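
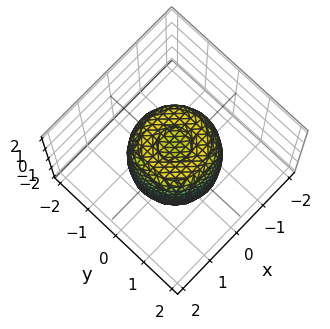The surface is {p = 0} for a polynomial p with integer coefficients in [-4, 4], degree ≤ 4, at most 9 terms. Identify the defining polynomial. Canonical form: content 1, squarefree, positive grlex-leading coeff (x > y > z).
2*x^4 + 4*x^2*y^2 + 2*y^4 - 2*x^2 - 2*y^2 + z^2 - 1

(a) Degree: a generic line meets the surface in up to 4 points, so deg p = 4.
(b) Symmetries: the z-axis is an axis of rotation, so x and y enter only as x² + y².
(c) From the visible intercepts: among the integer gridlines, it crosses the z-axis at z ∈ {-1, 1}; a circular section at z = 0 has radius between 1 and 2.
(d) Assembling these constraints gives the stated polynomial.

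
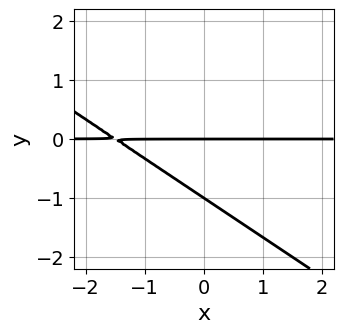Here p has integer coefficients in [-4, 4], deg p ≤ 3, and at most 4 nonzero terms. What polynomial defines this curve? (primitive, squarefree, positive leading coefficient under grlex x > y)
2*x*y + 3*y^2 + 3*y

First, the degree is 2 — a generic line meets the curve in up to 2 points.
Then, from the visible intercepts: every point of the x-axis in the box is on the curve; among the integer gridlines, it crosses the y-axis at y ∈ {-1, 0}.
Finally, putting this together gives p.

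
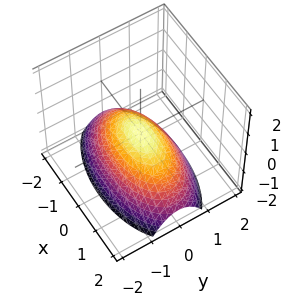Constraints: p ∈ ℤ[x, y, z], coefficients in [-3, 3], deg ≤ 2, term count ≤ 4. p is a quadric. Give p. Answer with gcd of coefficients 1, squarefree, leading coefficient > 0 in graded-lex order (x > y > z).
x^2 + 3*y^2 + 3*z

First, the degree is 2 — a paraboloid; a quadric.
Then, symmetries: mirror symmetry x ↦ −x ⇒ only even powers of x; the y ↦ −y reflection is a symmetry, so y appears only in even powers.
Next, reading off the gridlines: one x-axis crossing is at x = 0; it meets the z-axis at z = 0 (among the integer gridlines); it meets the y-axis at y = 0 (among the integer gridlines).
Finally, assembling these constraints gives the stated polynomial.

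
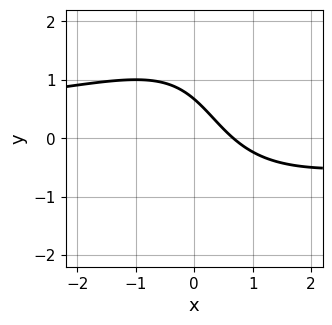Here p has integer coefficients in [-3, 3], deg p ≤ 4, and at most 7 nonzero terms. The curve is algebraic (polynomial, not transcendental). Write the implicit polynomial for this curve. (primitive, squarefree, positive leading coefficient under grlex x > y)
(a) Degree: no degree-2 curve has this shape, so deg p = 3.
(b) Putting this together gives p.

x^2*y - x*y^2 + 3*x + 3*y - 2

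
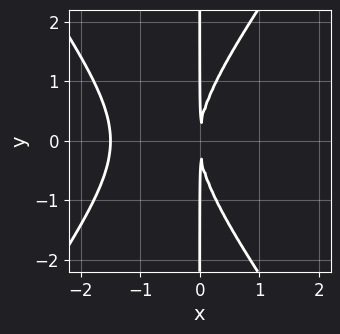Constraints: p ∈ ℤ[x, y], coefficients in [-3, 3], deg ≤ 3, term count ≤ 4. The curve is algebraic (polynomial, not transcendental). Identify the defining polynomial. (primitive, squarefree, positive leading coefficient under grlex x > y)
2*x^3 - x*y^2 + 3*x^2

1. The degree is 3 — no degree-2 curve has this shape.
2. Symmetries: it's symmetric under y → −y, forcing even powers of y.
3. From the visible intercepts: every point of the y-axis in the box is on the curve.
4. Assembling these constraints gives the stated polynomial.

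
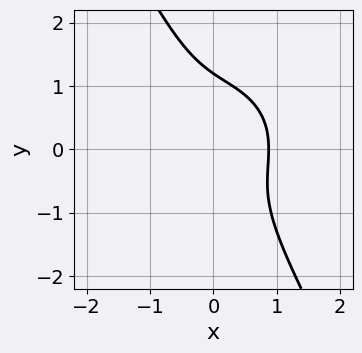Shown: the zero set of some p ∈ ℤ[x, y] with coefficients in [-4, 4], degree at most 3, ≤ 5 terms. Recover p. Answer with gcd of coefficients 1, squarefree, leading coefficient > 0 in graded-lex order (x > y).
First, degree: no degree-2 curve has this shape, so deg p = 3.
Finally, solving for integer coefficients yields p as stated.

3*x^3 + 3*x*y^2 + 2*y^3 - y^2 - 2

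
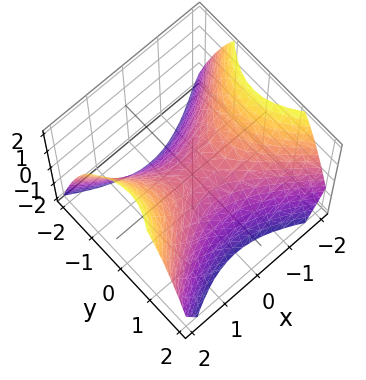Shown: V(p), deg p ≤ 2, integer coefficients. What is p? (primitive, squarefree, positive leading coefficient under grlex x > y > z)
2*x^2 - 3*y^2 - 3*z

First, the degree is 2 — a hyperbolic paraboloid; a quadric.
Then, symmetries: mirror symmetry y ↦ −y ⇒ only even powers of y; the x ↦ −x reflection is a symmetry, so x appears only in even powers.
Next, against the integer gridlines: one x-axis crossing is at x = 0; it meets the y-axis at y = 0 (among the integer gridlines).
Finally, putting this together gives p.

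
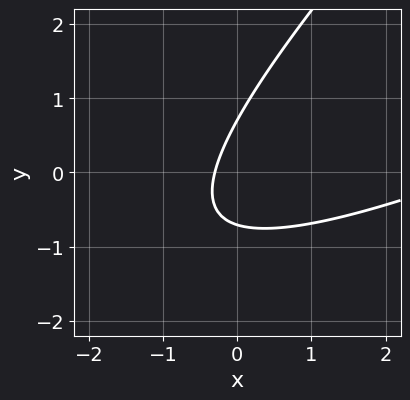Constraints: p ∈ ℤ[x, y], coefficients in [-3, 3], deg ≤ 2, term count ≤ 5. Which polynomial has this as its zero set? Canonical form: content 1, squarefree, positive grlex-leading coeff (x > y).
x^2 - 3*x*y + 2*y^2 - 3*x - 1

First, degree: a generic line meets the curve in up to 2 points, so deg p = 2.
Finally, the integer polynomial consistent with all of this is the stated p.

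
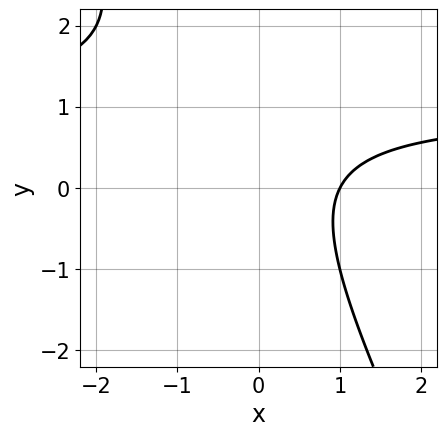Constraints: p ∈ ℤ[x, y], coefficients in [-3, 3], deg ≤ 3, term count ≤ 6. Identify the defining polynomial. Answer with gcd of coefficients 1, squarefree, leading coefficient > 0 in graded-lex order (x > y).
2*x*y + y^2 - 2*x - y + 2

First, the degree is 2 — a generic line meets the curve in up to 2 points.
Next, reading off the gridlines: one x-axis crossing is at x = 1; the curve avoids every integer y-axis point in the box.
Finally, matching integer coefficients to the picture gives p.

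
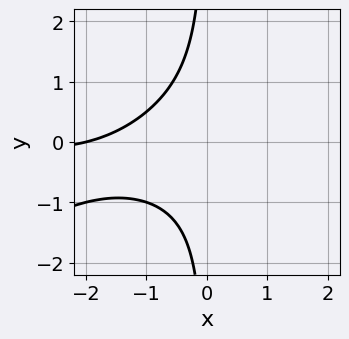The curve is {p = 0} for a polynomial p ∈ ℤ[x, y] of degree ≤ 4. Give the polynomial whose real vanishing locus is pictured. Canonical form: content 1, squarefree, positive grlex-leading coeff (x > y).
x^2*y - 2*x*y^2 - x - 2

The degree is 3 — a generic line meets the curve in up to 3 points.
From the axis intercepts and sections: it misses every integer gridline on the y-axis; it crosses the x-axis at the gridline x = -2.
Putting this together gives p.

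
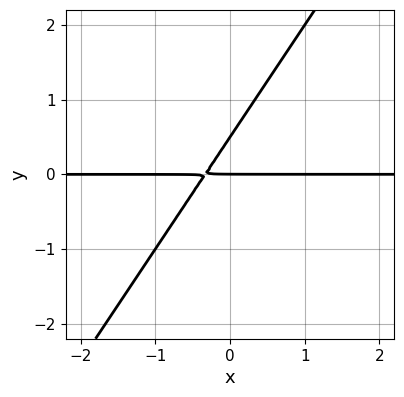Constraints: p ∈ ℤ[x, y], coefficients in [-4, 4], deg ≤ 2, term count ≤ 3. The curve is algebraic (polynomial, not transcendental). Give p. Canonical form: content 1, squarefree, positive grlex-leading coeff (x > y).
3*x*y - 2*y^2 + y

First, the degree is 2 — no degree-1 curve has this shape.
Next, from the visible intercepts: one y-axis crossing is at y = 0; every point of the x-axis in the box is on the curve.
Finally, matching integer coefficients to the picture gives p.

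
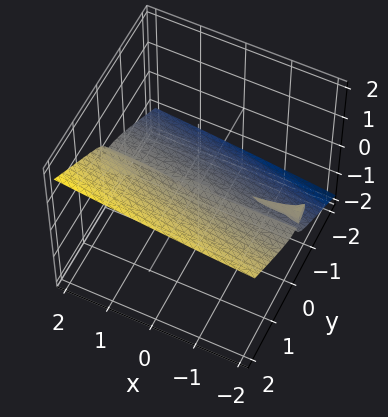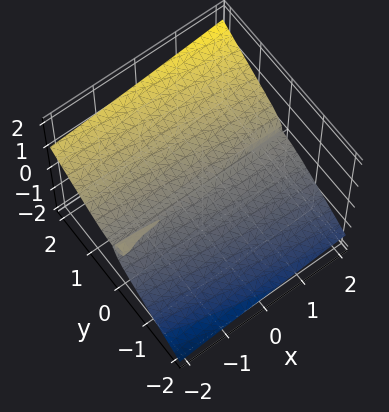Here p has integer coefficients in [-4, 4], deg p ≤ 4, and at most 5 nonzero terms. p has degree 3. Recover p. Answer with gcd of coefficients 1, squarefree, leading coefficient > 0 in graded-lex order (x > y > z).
First, I count 3 distinct pieces. They look like related sheets of one shape, so recover p as a whole.
Next, deg p = 3. A generic line meets the surface in up to 3 points.
Next, from the visible intercepts: it meets the y-axis at y = 0 (among the integer gridlines); every point of the x-axis in the box is on the surface; one z-axis crossing is at z = 0.
Finally, fitting integer coefficients to these (and the overall shape) gives p.

x*y*z + 2*y^3 - 2*y^2*z - 2*z^3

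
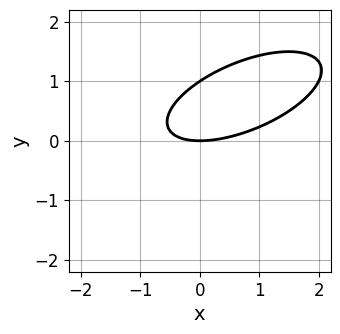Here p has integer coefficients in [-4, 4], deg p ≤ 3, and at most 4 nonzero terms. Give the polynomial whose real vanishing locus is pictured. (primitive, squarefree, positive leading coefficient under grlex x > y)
1. The degree is 2 — a generic line meets the curve in up to 2 points.
2. From the axis intercepts and sections: among the integer gridlines, it crosses the y-axis at y ∈ {0, 1}; it crosses the x-axis at the gridline x = 0.
3. Together with the visible shape, these determine p as stated.

x^2 - 2*x*y + 3*y^2 - 3*y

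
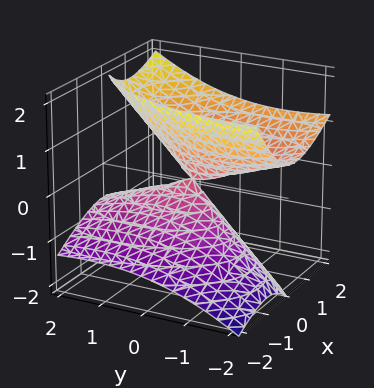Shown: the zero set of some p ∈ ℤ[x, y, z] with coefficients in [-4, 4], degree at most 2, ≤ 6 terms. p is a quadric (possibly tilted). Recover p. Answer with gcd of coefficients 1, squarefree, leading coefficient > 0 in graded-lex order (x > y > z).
deg p = 2.
From the axis intercepts and sections: it meets the x-axis at x = 0 (among the integer gridlines); it meets the y-axis at y = 0 (among the integer gridlines).
Assembling these constraints gives the stated polynomial.

3*x^2 - 3*x*z + y^2 + 2*y*z - 3*z^2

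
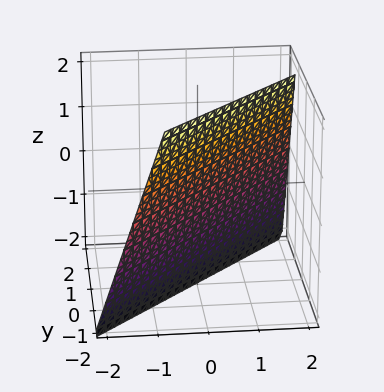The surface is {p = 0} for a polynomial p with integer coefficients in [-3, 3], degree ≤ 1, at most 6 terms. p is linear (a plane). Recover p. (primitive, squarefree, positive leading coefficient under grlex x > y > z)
First, degree: the surface is flat (a plane), so deg p = 1.
Next, reading off the gridlines: it crosses the z-axis at the gridline z = -2.
Finally, the integer polynomial consistent with all of this is the stated p.

3*x - 3*y - z - 2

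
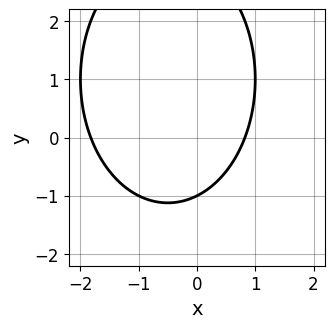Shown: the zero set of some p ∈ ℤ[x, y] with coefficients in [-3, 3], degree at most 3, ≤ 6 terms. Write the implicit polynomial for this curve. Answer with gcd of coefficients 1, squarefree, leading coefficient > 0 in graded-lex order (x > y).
2*x^2 + y^2 + 2*x - 2*y - 3

deg p = 2. The shape is more complex than any degree-1 curve.
Reading off the gridlines: it crosses the y-axis at the gridline y = -1.
These observations pin down the coefficients.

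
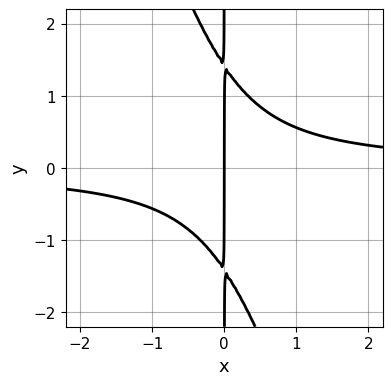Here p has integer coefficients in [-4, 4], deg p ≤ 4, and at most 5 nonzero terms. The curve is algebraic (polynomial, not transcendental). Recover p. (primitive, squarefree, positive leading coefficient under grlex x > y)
First, the degree is 3 — no degree-2 curve has this shape.
Then, against the integer gridlines: the visible y-axis segment lies entirely on the curve; one x-axis crossing is at x = 0.
Finally, matching integer coefficients to the picture gives p.

3*x^2*y + x*y^2 - 2*x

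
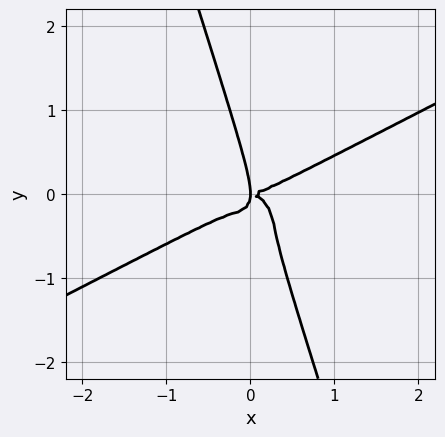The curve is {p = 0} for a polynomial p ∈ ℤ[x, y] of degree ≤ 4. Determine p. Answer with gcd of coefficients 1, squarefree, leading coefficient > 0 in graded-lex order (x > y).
x^4 - x^3*y - 3*x*y^3 - y^4 - x*y^2

1. deg p = 4. A generic line meets the curve in up to 4 points.
2. Observable constraints: it crosses the y-axis at the gridline y = 0; it meets the x-axis at x = 0 (among the integer gridlines).
3. Matching integer coefficients to the picture gives p.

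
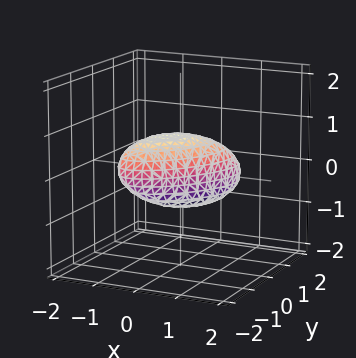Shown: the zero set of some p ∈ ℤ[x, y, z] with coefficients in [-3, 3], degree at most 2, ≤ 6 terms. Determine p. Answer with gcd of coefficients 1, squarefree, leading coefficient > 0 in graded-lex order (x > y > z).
3*x^2 - 3*x*y + x*z + 2*y^2 + 3*z^2 - 2

(a) Degree: a generic line meets the surface in up to 2 points, so deg p = 2.
(b) Against the integer gridlines: among the integer gridlines, it crosses the y-axis at y ∈ {-1, 1}.
(c) Matching integer coefficients to the picture gives p.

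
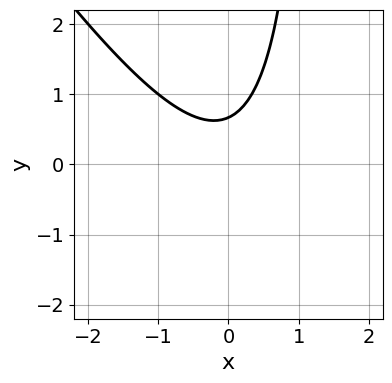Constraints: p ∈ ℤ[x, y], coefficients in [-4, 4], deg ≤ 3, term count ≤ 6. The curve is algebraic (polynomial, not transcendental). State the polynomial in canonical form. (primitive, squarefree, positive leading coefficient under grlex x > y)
First, degree: no degree-1 curve has this shape, so deg p = 2.
Then, from the visible intercepts: it misses every integer gridline on the x-axis.
Finally, solving for integer coefficients yields p as stated.

3*x^2 + 2*x*y - 3*y + 2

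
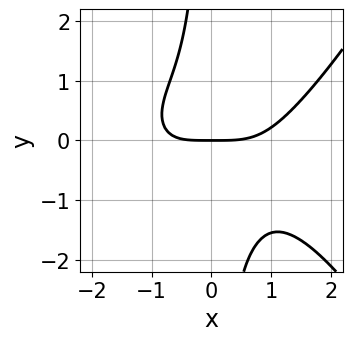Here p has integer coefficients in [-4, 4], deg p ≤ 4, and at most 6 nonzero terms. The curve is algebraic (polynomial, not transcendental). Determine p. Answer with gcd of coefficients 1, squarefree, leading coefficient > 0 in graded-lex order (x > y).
x^4 - 3*x*y^2 - x*y - 3*y

Degree: the shape is more complex than any degree-3 curve, so deg p = 4.
Against the integer gridlines: it meets the x-axis at x = 0 (among the integer gridlines); it crosses the y-axis at the gridline y = 0.
Matching integer coefficients to the picture gives p.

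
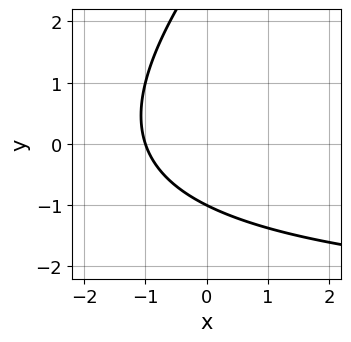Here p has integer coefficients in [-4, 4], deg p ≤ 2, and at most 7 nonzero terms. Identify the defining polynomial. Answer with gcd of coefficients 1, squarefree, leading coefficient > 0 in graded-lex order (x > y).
x*y - y^2 + 3*x + 2*y + 3

1. deg p = 2. No degree-1 curve has this shape.
2. Checking where it meets the axes: it crosses the x-axis at the gridline x = -1; one y-axis crossing is at y = -1.
3. Solving for integer coefficients yields p as stated.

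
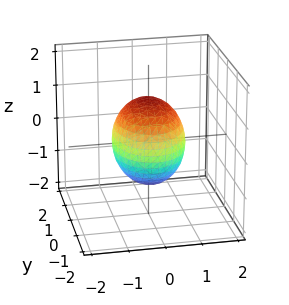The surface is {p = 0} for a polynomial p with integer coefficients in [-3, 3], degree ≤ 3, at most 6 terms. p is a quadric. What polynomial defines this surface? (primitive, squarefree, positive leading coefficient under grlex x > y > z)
1. Degree: a closed, bounded, convex surface; a quadric, so deg p = 2.
2. Symmetries: it's symmetric under z → −z, forcing even powers of z; the y ↦ −y reflection is a symmetry, so y appears only in even powers; the x ↦ −x reflection is a symmetry, so x appears only in even powers.
3. Reading off the gridlines: among the integer gridlines, it crosses the x-axis at x ∈ {-1, 1}.
4. Fitting integer coefficients to these (and the overall shape) gives p.

3*x^2 + 2*y^2 + 2*z^2 - 3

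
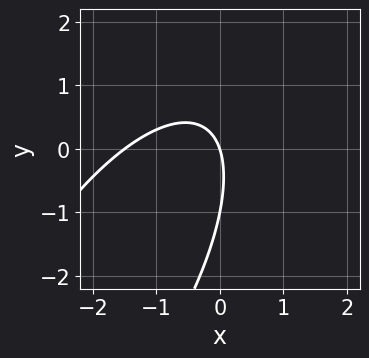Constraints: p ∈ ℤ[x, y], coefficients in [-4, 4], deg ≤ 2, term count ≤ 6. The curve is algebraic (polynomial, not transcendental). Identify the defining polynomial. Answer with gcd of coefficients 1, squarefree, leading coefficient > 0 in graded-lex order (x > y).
1. The degree is 2 — a generic line meets the curve in up to 2 points.
2. From the visible intercepts: the y-axis gridline crossings are at y ∈ {-1, 0}; it meets the x-axis at x = 0 (among the integer gridlines).
3. Fitting integer coefficients to these (and the overall shape) gives p.

2*x^2 - 2*x*y + y^2 + 3*x + y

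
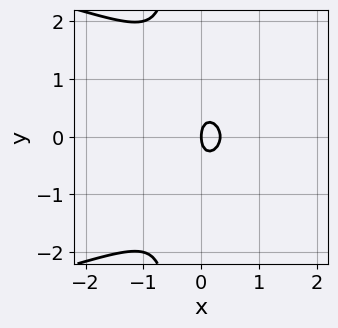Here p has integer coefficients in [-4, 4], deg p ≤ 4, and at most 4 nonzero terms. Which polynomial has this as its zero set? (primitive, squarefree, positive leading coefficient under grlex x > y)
1. deg p = 3.
2. Symmetries: mirror symmetry y ↦ −y ⇒ only even powers of y.
3. Checking where it meets the axes: it crosses the y-axis at the gridline y = 0; it meets the x-axis at x = 0 (among the integer gridlines).
4. Matching integer coefficients to the picture gives p.

2*x*y^2 + 3*x^2 + y^2 - x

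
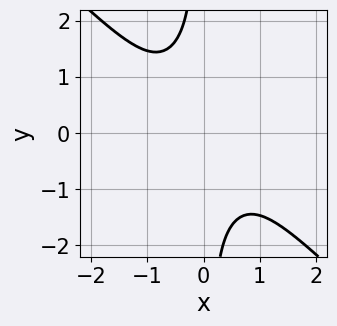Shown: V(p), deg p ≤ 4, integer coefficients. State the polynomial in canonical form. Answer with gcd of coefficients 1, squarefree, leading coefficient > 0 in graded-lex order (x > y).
(a) deg p = 4. No degree-3 curve has this shape.
(b) Reading off the gridlines: no x-intercept at any integer in the box; no y-intercept at any integer in the box.
(c) These observations pin down the coefficients.

x^4 + x^2*y^2 + 2*x*y^3 + y^2 + 1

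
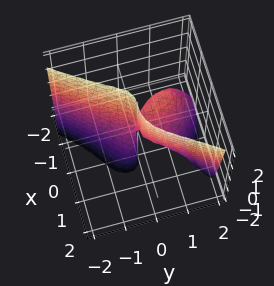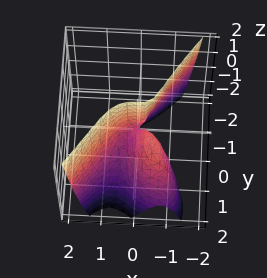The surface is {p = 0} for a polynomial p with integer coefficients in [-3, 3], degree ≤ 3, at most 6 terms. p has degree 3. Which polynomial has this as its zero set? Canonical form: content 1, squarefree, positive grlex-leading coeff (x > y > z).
2*x^3 - y^3 - 2*x*y + y^2 - y*z

deg p = 3. No degree-2 surface has this shape.
From the visible intercepts: the visible z-axis segment lies entirely on the surface; among the integer gridlines, it crosses the y-axis at y ∈ {0, 1}; one x-axis crossing is at x = 0.
The integer polynomial consistent with all of this is the stated p.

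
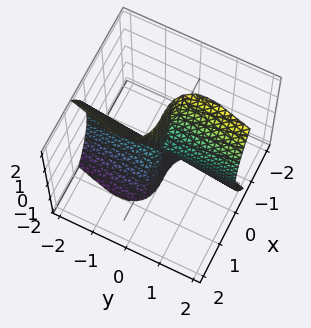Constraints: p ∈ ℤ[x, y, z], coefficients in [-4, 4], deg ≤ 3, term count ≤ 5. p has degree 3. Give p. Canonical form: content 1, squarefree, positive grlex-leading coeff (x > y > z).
2*x^3 + 3*x*y^2 + y*z^2

1. deg p = 3.
2. Observable constraints: the visible y-axis segment lies entirely on the surface; every point of the z-axis in the box is on the surface; one x-axis crossing is at x = 0.
3. Fitting integer coefficients to these (and the overall shape) gives p.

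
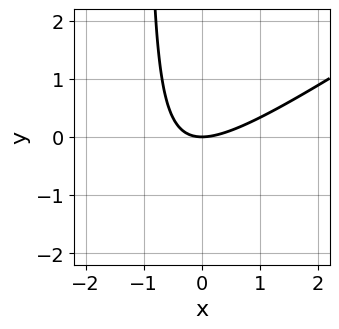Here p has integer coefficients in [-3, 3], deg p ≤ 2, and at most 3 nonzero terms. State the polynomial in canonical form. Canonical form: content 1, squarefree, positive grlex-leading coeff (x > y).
2*x^2 - 3*x*y - 3*y

First, deg p = 2.
Then, observable constraints: it meets the y-axis at y = 0 (among the integer gridlines); one x-axis crossing is at x = 0.
Finally, these observations pin down the coefficients.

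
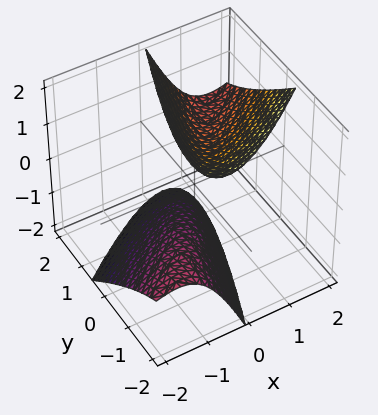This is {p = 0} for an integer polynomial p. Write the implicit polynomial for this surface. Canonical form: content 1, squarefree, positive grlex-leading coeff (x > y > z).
1. There are 2 components. Treating them together as one polynomial.
2. Degree: the shape is more complex than any degree-1 surface, so deg p = 2.
3. Checking where it meets the axes: among the integer gridlines, it crosses the z-axis at z ∈ {-1, 1}; no y-intercept at any integer in the box.
4. These observations pin down the coefficients.

2*x^2 - 3*x*y - 2*x*z + y^2 - z^2 + 1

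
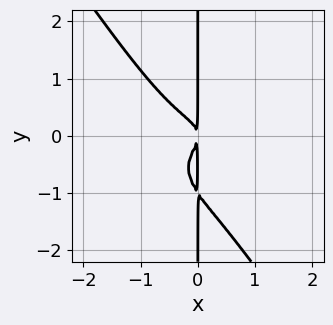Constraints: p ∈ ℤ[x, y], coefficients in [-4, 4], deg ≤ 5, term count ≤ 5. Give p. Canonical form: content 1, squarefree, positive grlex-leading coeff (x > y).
First, the degree is 4 — the shape is more complex than any degree-3 curve.
Next, observable constraints: every point of the y-axis in the box is on the curve.
Finally, fitting integer coefficients to these (and the overall shape) gives p.

2*x^4 + 2*x^2*y^2 + 2*x*y^3 + 2*x*y^2 + x^2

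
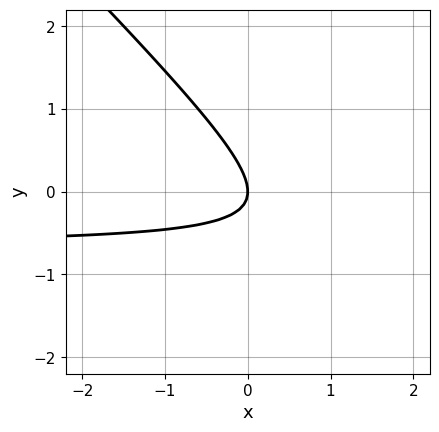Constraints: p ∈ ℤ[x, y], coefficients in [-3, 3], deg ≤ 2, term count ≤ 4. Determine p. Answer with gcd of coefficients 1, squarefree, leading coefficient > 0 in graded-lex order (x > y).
3*x*y + 3*y^2 + 2*x

(a) The degree is 2 — no degree-1 curve has this shape.
(b) Against the integer gridlines: it meets the x-axis at x = 0 (among the integer gridlines); it meets the y-axis at y = 0 (among the integer gridlines).
(c) The integer polynomial consistent with all of this is the stated p.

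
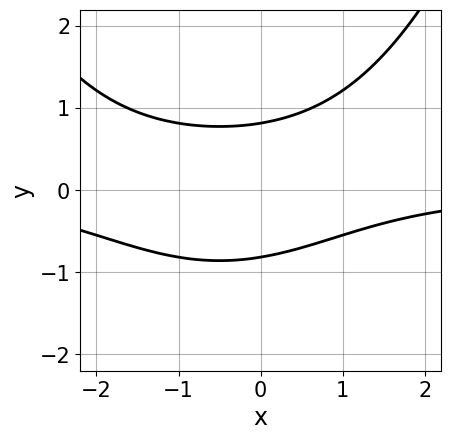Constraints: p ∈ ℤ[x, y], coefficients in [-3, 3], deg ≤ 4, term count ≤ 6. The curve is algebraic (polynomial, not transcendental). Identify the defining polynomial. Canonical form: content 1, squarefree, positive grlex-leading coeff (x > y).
x^2*y + x*y - 3*y^2 + 2

First, deg p = 3.
Next, from the visible intercepts: the curve avoids every integer x-axis point in the box.
Finally, putting this together gives p.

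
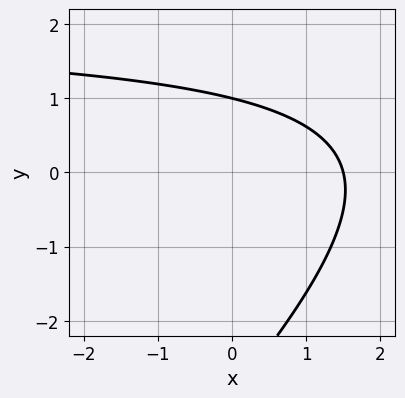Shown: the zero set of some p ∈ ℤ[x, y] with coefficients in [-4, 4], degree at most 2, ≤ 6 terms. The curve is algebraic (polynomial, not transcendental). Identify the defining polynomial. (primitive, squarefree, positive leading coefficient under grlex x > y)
x*y - y^2 - 2*x - 2*y + 3

(a) The degree is 2 — a generic line meets the curve in up to 2 points.
(b) Reading off the gridlines: it meets the y-axis at y = 1 (among the integer gridlines).
(c) Matching integer coefficients to the picture gives p.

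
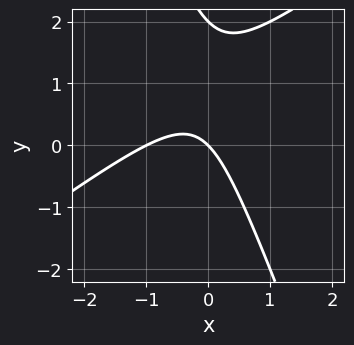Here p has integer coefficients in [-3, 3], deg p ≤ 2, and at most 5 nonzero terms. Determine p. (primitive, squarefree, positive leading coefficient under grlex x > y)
2*x^2 - 2*x*y - y^2 + 2*x + 2*y

The degree is 2 — a generic line meets the curve in up to 2 points.
Reading off the gridlines: among the integer gridlines, it crosses the y-axis at y ∈ {0, 2}; among the integer gridlines, it crosses the x-axis at x ∈ {-1, 0}.
The integer polynomial consistent with all of this is the stated p.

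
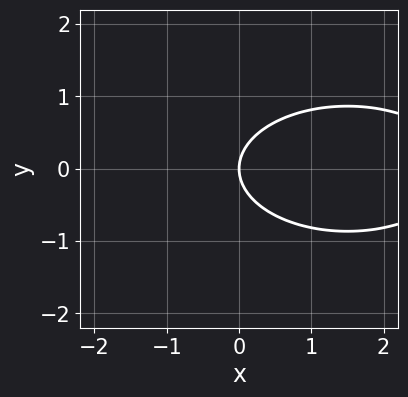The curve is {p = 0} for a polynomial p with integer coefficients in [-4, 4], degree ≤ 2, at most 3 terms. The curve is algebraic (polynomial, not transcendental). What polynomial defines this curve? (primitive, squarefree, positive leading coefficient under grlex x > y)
First, deg p = 2. The shape is more complex than any degree-1 curve.
Then, symmetries: mirror symmetry y ↦ −y ⇒ only even powers of y.
Next, against the integer gridlines: it crosses the x-axis at the gridline x = 0; one y-axis crossing is at y = 0.
Finally, assembling these constraints gives the stated polynomial.

x^2 + 3*y^2 - 3*x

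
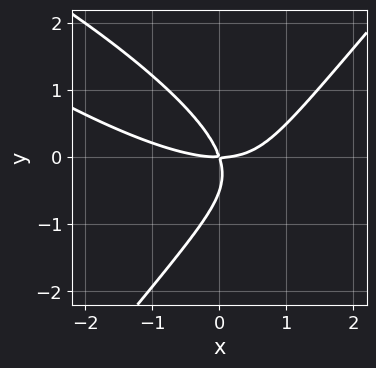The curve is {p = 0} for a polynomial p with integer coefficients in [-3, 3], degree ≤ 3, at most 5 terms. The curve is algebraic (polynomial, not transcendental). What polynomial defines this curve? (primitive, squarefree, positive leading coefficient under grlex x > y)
x^3 + 2*x^2*y - 2*y^3 - 3*x*y - y^2

First, degree: the shape is more complex than any degree-2 curve, so deg p = 3.
Next, observable constraints: one x-axis crossing is at x = 0; one y-axis crossing is at y = 0.
Finally, together with the visible shape, these determine p as stated.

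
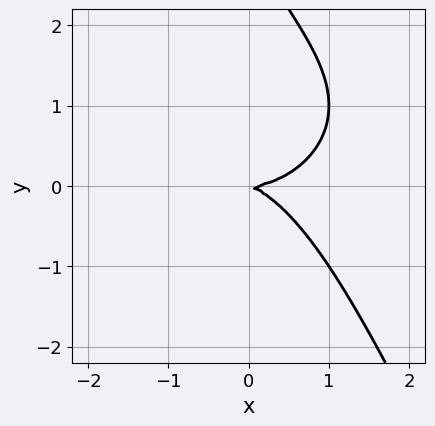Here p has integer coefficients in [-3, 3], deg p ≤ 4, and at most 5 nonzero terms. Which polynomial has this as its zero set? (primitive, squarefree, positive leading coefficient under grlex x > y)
x^3 + 2*x*y^2 + y^3 - x*y - 3*y^2

1. Degree: no degree-2 curve has this shape, so deg p = 3.
2. From the axis intercepts and sections: one x-axis crossing is at x = 0; it meets the y-axis at y = 0 (among the integer gridlines).
3. Solving for integer coefficients yields p as stated.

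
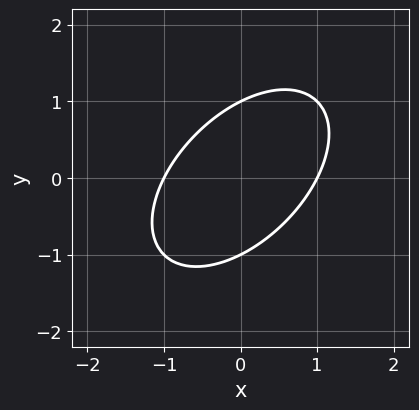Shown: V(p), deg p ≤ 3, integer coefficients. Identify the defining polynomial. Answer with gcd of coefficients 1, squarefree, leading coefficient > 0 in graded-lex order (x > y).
Degree: a generic line meets the curve in up to 2 points, so deg p = 2.
Observable constraints: among the integer gridlines, it crosses the x-axis at x ∈ {-1, 1}; among the integer gridlines, it crosses the y-axis at y ∈ {-1, 1}.
The integer polynomial consistent with all of this is the stated p.

x^2 - x*y + y^2 - 1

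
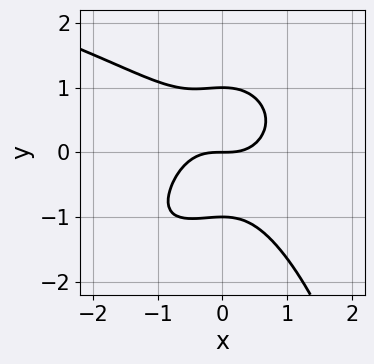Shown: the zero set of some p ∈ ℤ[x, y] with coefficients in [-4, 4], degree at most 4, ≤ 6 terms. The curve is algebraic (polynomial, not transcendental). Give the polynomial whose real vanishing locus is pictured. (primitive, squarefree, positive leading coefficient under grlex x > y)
2*x^2*y^2 + 3*x^3 + 3*y^3 - 3*y

The degree is 4 — no degree-3 curve has this shape.
Checking where it meets the axes: among the integer gridlines, it crosses the y-axis at y ∈ {-1, 0, 1}; it crosses the x-axis at the gridline x = 0.
Solving for integer coefficients yields p as stated.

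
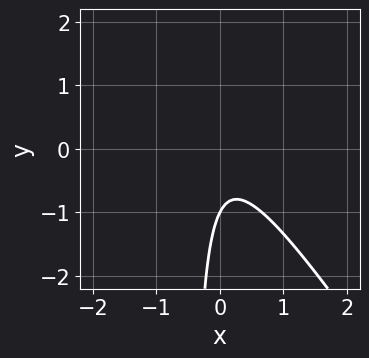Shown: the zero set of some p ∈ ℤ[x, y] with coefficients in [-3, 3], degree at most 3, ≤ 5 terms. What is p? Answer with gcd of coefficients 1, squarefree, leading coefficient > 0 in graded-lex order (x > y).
First, deg p = 2. No degree-1 curve has this shape.
Then, against the integer gridlines: no x-intercept at any integer in the box; it meets the y-axis at y = -1 (among the integer gridlines).
Finally, solving for integer coefficients yields p as stated.

3*x^2 + 2*x*y + y + 1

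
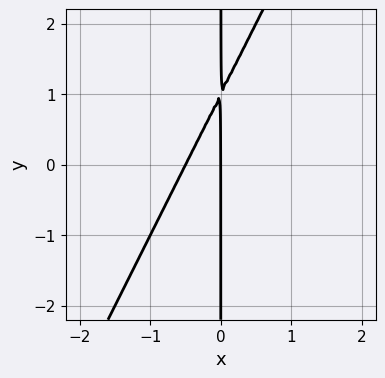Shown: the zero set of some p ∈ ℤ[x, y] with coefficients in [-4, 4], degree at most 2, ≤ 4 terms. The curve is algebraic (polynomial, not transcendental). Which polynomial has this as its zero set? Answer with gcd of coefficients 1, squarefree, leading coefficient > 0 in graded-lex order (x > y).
(a) deg p = 2.
(b) Observable constraints: the visible y-axis segment lies entirely on the curve; one x-axis crossing is at x = 0.
(c) Matching integer coefficients to the picture gives p.

2*x^2 - x*y + x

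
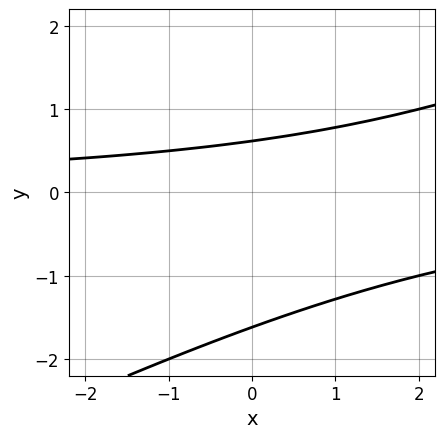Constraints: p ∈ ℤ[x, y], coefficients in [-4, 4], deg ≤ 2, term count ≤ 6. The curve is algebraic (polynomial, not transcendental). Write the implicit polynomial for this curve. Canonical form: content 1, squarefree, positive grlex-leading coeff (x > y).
Degree: a generic line meets the curve in up to 2 points, so deg p = 2.
Against the integer gridlines: the curve avoids every integer x-axis point in the box.
Together with the visible shape, these determine p as stated.

x*y - 2*y^2 - 2*y + 2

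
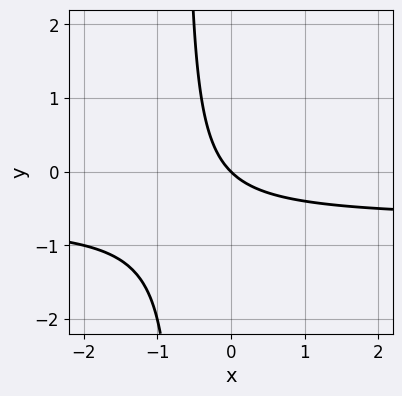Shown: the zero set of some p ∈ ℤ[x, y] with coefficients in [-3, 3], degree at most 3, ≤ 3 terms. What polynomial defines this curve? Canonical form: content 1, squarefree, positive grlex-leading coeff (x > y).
3*x*y + 2*x + 2*y

First, the degree is 2 — a generic line meets the curve in up to 2 points.
Then, against the integer gridlines: one y-axis crossing is at y = 0; it meets the x-axis at x = 0 (among the integer gridlines).
Finally, solving for integer coefficients yields p as stated.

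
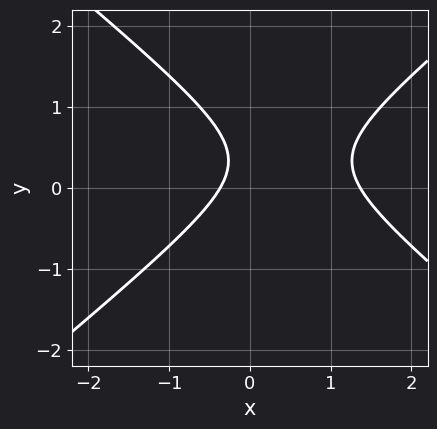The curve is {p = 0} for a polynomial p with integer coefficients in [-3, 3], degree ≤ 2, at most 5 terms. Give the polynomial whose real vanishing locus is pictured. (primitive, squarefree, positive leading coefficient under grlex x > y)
2*x^2 - 3*y^2 - 2*x + 2*y - 1

1. deg p = 2.
2. Observable constraints: no y-intercept at any integer in the box.
3. These observations pin down the coefficients.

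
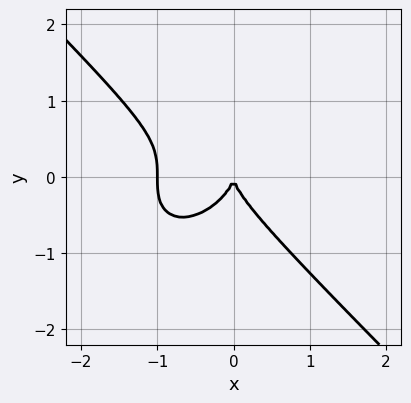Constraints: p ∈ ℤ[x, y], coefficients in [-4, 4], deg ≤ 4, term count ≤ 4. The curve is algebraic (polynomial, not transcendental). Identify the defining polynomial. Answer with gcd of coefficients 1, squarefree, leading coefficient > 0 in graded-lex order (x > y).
x^3 + y^3 + x^2

1. Degree: a generic line meets the curve in up to 3 points, so deg p = 3.
2. Against the integer gridlines: one y-axis crossing is at y = 0; the x-axis gridline crossings are at x ∈ {-1, 0}.
3. Putting this together gives p.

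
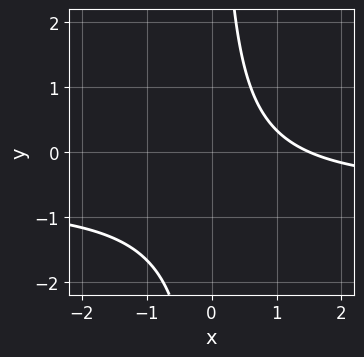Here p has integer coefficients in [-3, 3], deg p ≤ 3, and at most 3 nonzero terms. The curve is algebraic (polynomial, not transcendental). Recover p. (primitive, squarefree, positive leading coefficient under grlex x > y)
3*x*y + 2*x - 3

First, the degree is 2 — the shape is more complex than any degree-1 curve.
Next, against the integer gridlines: it misses every integer gridline on the y-axis.
Finally, solving for integer coefficients yields p as stated.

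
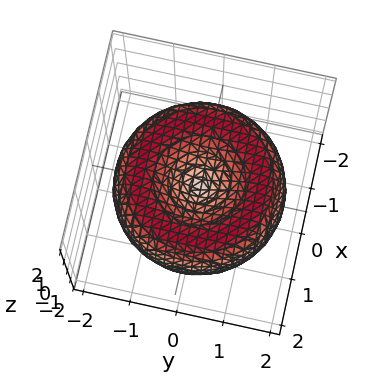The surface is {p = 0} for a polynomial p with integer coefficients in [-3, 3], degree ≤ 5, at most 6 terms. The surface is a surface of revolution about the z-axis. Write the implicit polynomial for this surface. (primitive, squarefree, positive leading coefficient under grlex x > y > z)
(a) The degree is 4 — the shape is more complex than any degree-3 surface.
(b) Symmetry: every cross-section ⟂ z is a circle, so x, y appear only via x² + y².
(c) From the axis intercepts and sections: it crosses the x-axis at the gridline x = 0; a circular section at z = 0 has radius between 1 and 2.
(d) Solving for integer coefficients yields p as stated.

x^4 + 2*x^2*y^2 + y^4 - 3*x^2 - 3*y^2 + 3*z^2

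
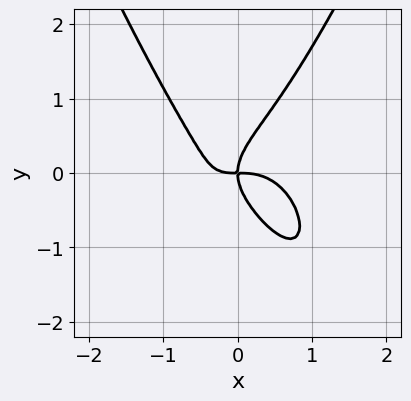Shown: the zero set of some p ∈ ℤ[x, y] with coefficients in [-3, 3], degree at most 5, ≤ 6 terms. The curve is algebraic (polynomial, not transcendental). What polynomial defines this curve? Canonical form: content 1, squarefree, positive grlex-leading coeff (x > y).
1. The degree is 4 — the shape is more complex than any degree-3 curve.
2. Checking where it meets the axes: it meets the y-axis at y = 0 (among the integer gridlines); it crosses the x-axis at the gridline x = 0.
3. The integer polynomial consistent with all of this is the stated p.

3*x^4 + 2*x^2*y - 2*y^3 + 2*x*y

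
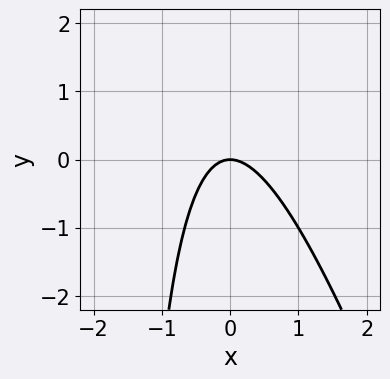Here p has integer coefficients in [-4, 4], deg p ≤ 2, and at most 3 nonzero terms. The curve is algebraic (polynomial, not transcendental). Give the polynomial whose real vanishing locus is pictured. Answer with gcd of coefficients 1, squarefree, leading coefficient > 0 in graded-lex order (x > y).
(a) Degree: no degree-1 curve has this shape, so deg p = 2.
(b) From the axis intercepts and sections: one x-axis crossing is at x = 0; it meets the y-axis at y = 0 (among the integer gridlines).
(c) Matching integer coefficients to the picture gives p.

3*x^2 + x*y + 2*y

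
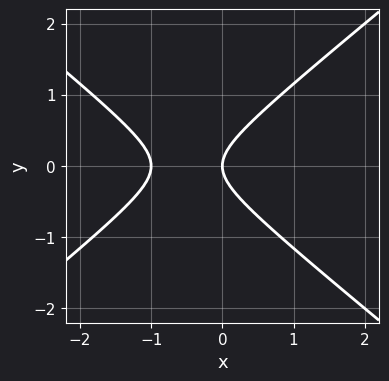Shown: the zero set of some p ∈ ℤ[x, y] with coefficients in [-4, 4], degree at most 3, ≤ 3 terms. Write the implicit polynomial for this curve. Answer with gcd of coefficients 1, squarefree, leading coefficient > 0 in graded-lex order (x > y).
1. Degree: no degree-1 curve has this shape, so deg p = 2.
2. Symmetries: mirror symmetry y ↦ −y ⇒ only even powers of y.
3. From the axis intercepts and sections: the x-axis gridline crossings are at x ∈ {-1, 0}; it crosses the y-axis at the gridline y = 0.
4. Matching integer coefficients to the picture gives p.

2*x^2 - 3*y^2 + 2*x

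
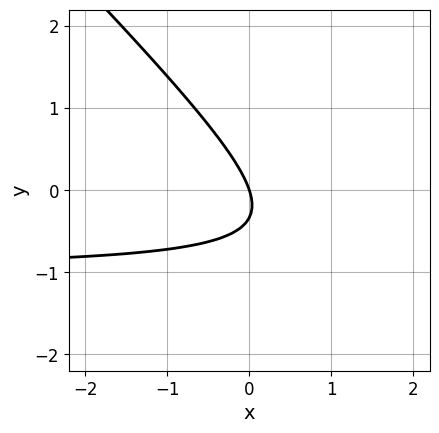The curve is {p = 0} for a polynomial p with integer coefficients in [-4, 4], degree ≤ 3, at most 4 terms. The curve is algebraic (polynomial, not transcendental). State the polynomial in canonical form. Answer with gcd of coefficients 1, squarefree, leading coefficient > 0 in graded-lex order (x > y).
3*x*y + 3*y^2 + 3*x + y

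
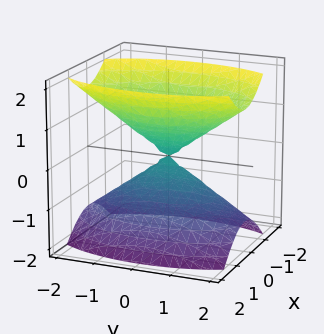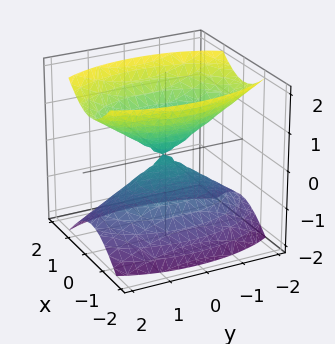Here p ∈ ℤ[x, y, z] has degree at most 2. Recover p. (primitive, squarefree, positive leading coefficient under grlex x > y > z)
3*x^2 + y^2 - 2*z^2

1. I count 2 distinct pieces.
2. deg p = 2.
3. Symmetries: the z ↦ −z reflection is a symmetry, so z appears only in even powers; the x ↦ −x reflection is a symmetry, so x appears only in even powers; mirror symmetry y ↦ −y ⇒ only even powers of y.
4. Observable constraints: it crosses the z-axis at the gridline z = 0; it meets the x-axis at x = 0 (among the integer gridlines); it meets the y-axis at y = 0 (among the integer gridlines).
5. Fitting integer coefficients to these (and the overall shape) gives p.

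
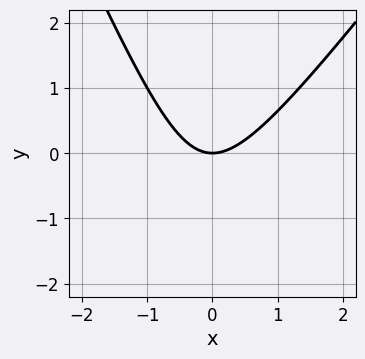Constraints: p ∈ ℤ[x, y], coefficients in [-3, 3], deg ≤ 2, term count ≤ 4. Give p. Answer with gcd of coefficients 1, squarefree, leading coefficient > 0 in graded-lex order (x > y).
3*x^2 - x*y - y^2 - 3*y

deg p = 2.
Reading off the gridlines: it meets the y-axis at y = 0 (among the integer gridlines); it crosses the x-axis at the gridline x = 0.
Putting this together gives p.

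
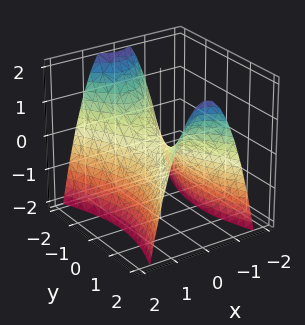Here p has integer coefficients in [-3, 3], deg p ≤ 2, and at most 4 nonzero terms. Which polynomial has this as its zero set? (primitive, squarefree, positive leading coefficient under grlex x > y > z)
3*x^2 - y^2 + 2*z

Degree: a hyperbolic paraboloid; a quadric, so deg p = 2.
Symmetries: the x ↦ −x reflection is a symmetry, so x appears only in even powers; the y ↦ −y reflection is a symmetry, so y appears only in even powers.
From the visible intercepts: it meets the x-axis at x = 0 (among the integer gridlines); it meets the y-axis at y = 0 (among the integer gridlines).
Matching integer coefficients to the picture gives p.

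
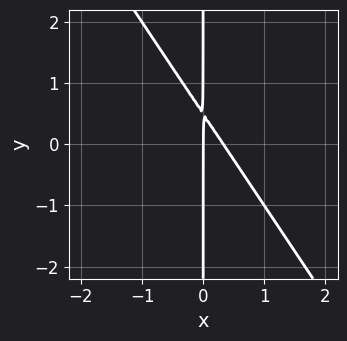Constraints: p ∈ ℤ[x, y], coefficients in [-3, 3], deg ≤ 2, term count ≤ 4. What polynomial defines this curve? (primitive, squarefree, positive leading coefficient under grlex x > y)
3*x^2 + 2*x*y - x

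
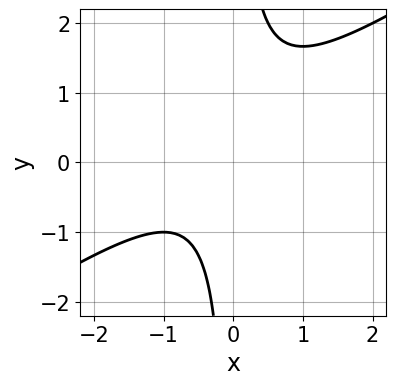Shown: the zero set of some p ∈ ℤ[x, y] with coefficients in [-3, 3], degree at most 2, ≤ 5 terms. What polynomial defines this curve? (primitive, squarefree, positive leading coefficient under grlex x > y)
2*x^2 - 3*x*y + x + 2

1. The degree is 2 — the shape is more complex than any degree-1 curve.
2. Checking where it meets the axes: the curve avoids every integer x-axis point in the box; it misses every integer gridline on the y-axis.
3. Putting this together gives p.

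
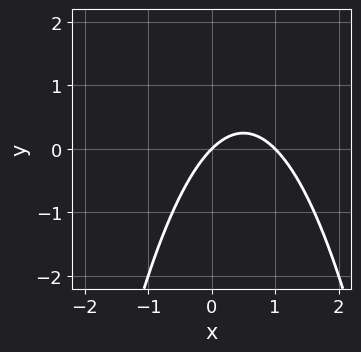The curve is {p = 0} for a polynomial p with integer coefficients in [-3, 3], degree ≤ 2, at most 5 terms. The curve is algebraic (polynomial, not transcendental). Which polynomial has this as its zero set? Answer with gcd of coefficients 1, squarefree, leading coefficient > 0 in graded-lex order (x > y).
x^2 - x + y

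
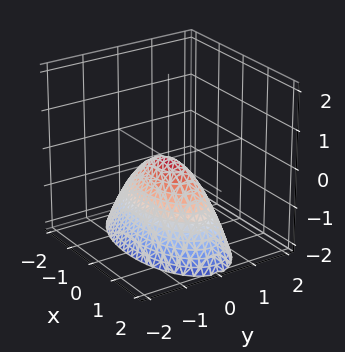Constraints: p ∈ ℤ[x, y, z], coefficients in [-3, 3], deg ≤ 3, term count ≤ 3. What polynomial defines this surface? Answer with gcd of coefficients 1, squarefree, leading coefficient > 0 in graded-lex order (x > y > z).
(a) Degree: a paraboloid; a quadric, so deg p = 2.
(b) Symmetries: it's symmetric under x → −x, forcing even powers of x; it's symmetric under y → −y, forcing even powers of y.
(c) From the visible intercepts: one z-axis crossing is at z = 0; it crosses the y-axis at the gridline y = 0; it meets the x-axis at x = 0 (among the integer gridlines).
(d) Putting this together gives p.

x^2 + 3*y^2 + 2*z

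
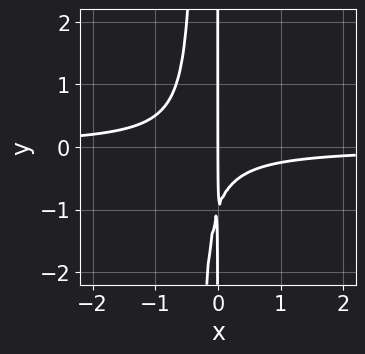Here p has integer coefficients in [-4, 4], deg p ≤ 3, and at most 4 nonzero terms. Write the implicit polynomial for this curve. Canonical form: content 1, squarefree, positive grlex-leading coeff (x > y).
3*x^2*y + x*y + x

First, the degree is 3 — no degree-2 curve has this shape.
Next, checking where it meets the axes: one x-axis crossing is at x = 0; every point of the y-axis in the box is on the curve.
Finally, solving for integer coefficients yields p as stated.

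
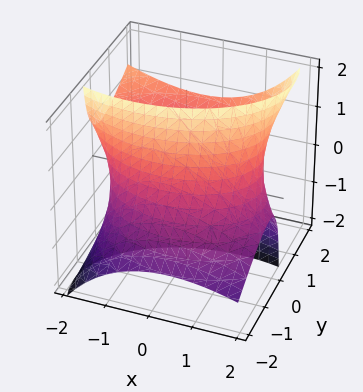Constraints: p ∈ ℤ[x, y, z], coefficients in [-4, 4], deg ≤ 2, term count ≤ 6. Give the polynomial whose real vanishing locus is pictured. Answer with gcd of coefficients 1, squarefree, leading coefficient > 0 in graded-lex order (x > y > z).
x^2 + x*z + 2*y^2 - 3*y*z - 3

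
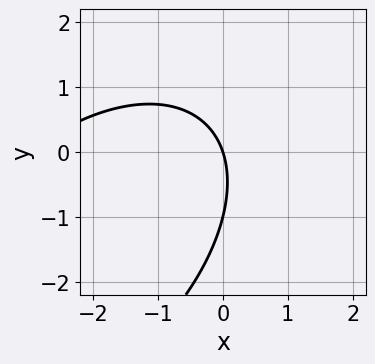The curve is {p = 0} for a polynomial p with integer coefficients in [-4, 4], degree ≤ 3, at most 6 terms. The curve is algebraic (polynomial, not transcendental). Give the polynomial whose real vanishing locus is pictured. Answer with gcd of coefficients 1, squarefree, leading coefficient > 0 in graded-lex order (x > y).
x^2 - x*y + y^2 + 3*x + y

Degree: no degree-1 curve has this shape, so deg p = 2.
From the visible intercepts: it crosses the x-axis at the gridline x = 0; among the integer gridlines, it crosses the y-axis at y ∈ {-1, 0}.
Assembling these constraints gives the stated polynomial.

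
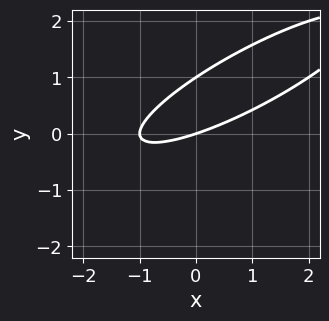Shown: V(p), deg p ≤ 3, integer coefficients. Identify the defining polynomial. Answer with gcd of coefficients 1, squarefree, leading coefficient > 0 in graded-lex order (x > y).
x^2 - 3*x*y + 3*y^2 + x - 3*y

First, the degree is 2 — no degree-1 curve has this shape.
Next, reading off the gridlines: the x-axis gridline crossings are at x ∈ {-1, 0}; among the integer gridlines, it crosses the y-axis at y ∈ {0, 1}.
Finally, putting this together gives p.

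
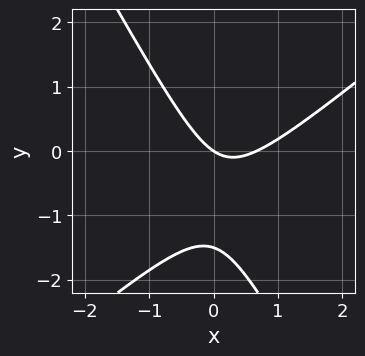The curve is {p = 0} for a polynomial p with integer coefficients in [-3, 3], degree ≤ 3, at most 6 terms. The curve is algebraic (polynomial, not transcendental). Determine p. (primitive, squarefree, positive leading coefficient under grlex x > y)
First, the degree is 2 — no degree-1 curve has this shape.
Then, reading off the gridlines: one y-axis crossing is at y = 0; one x-axis crossing is at x = 0.
Finally, these observations pin down the coefficients.

3*x^2 - 2*x*y - 2*y^2 - 2*x - 3*y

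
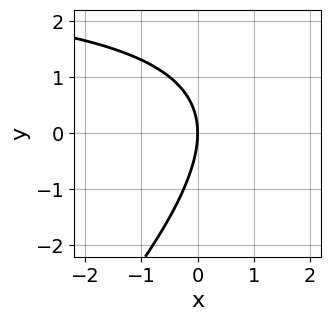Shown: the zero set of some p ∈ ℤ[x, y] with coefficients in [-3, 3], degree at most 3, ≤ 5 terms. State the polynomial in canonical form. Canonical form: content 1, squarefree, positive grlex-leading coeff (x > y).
x*y - y^2 - 3*x

1. deg p = 2. A generic line meets the curve in up to 2 points.
2. Checking where it meets the axes: it meets the x-axis at x = 0 (among the integer gridlines); one y-axis crossing is at y = 0.
3. These observations pin down the coefficients.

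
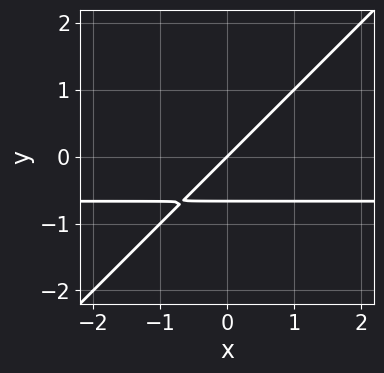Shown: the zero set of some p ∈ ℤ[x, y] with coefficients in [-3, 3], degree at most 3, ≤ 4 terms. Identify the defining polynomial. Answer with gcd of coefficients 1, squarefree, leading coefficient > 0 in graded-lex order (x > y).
Degree: no degree-1 curve has this shape, so deg p = 2.
Observable constraints: it meets the x-axis at x = 0 (among the integer gridlines); it crosses the y-axis at the gridline y = 0.
The integer polynomial consistent with all of this is the stated p.

3*x*y - 3*y^2 + 2*x - 2*y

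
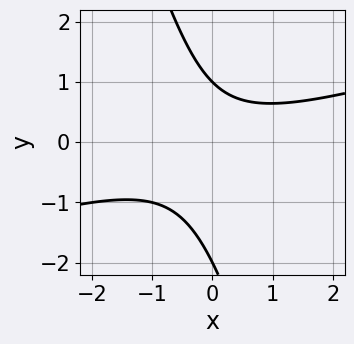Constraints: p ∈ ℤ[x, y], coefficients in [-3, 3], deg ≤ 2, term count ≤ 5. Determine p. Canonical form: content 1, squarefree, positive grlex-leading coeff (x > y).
x^2 - 3*x*y - y^2 - y + 2

deg p = 2. No degree-1 curve has this shape.
From the axis intercepts and sections: the curve avoids every integer x-axis point in the box; the y-axis gridline crossings are at y ∈ {-2, 1}.
Matching integer coefficients to the picture gives p.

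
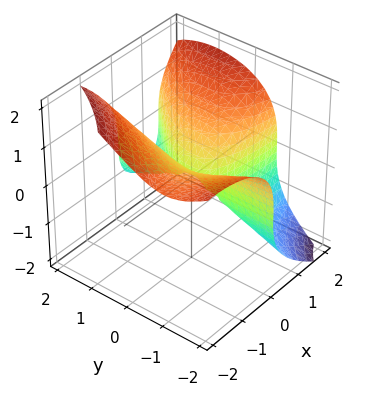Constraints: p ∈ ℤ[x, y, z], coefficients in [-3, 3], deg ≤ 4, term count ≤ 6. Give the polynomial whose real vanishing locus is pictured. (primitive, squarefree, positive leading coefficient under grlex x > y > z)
x^2*y - x*y^2 - z^3 + x^2

Degree: no degree-2 surface has this shape, so deg p = 3.
From the axis intercepts and sections: it crosses the x-axis at the gridline x = 0; the visible y-axis segment lies entirely on the surface; it crosses the z-axis at the gridline z = 0.
Assembling these constraints gives the stated polynomial.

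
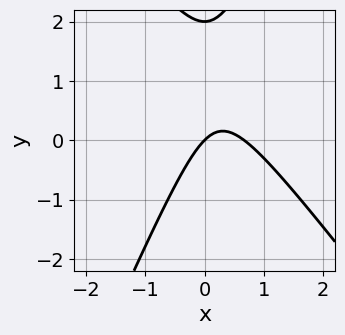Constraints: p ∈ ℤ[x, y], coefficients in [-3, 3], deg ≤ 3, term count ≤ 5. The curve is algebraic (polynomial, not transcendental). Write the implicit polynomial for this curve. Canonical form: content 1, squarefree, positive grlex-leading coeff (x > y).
3*x^2 + x*y - y^2 - 2*x + 2*y

(a) deg p = 2. The shape is more complex than any degree-1 curve.
(b) Against the integer gridlines: the y-axis gridline crossings are at y ∈ {0, 2}; it meets the x-axis at x = 0 (among the integer gridlines).
(c) The integer polynomial consistent with all of this is the stated p.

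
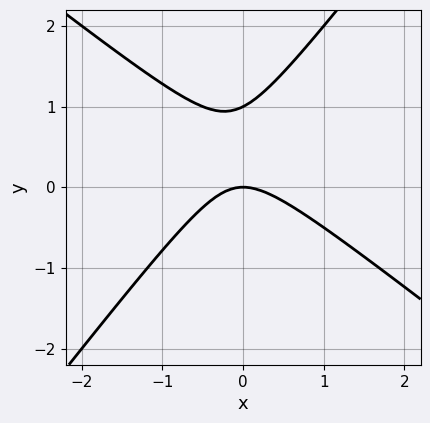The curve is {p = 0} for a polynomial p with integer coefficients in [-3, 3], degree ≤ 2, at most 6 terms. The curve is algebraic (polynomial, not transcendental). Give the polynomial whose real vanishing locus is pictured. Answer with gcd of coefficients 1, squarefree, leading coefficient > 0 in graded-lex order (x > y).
2*x^2 + x*y - 2*y^2 + 2*y

1. Degree: no degree-1 curve has this shape, so deg p = 2.
2. Against the integer gridlines: among the integer gridlines, it crosses the y-axis at y ∈ {0, 1}; one x-axis crossing is at x = 0.
3. Together with the visible shape, these determine p as stated.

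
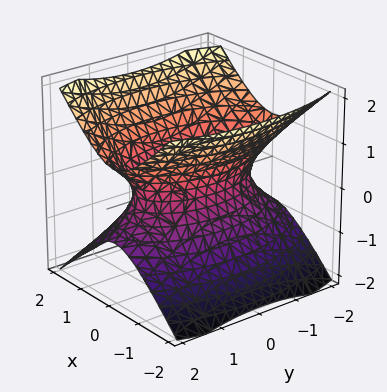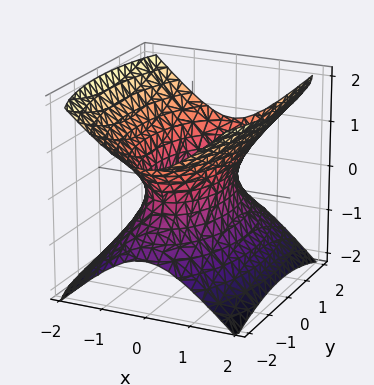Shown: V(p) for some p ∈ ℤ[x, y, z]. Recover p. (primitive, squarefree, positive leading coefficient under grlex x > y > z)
3*x^2 + y^2 - 3*z^2 - 2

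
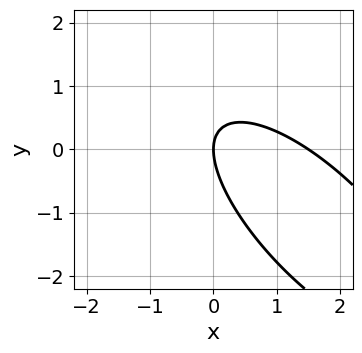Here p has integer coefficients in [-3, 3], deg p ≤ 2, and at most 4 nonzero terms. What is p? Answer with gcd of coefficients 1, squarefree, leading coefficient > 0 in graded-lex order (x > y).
2*x^2 + 3*x*y + 2*y^2 - 3*x

1. The degree is 2 — a generic line meets the curve in up to 2 points.
2. Reading off the gridlines: it meets the y-axis at y = 0 (among the integer gridlines); it crosses the x-axis at the gridline x = 0.
3. Putting this together gives p.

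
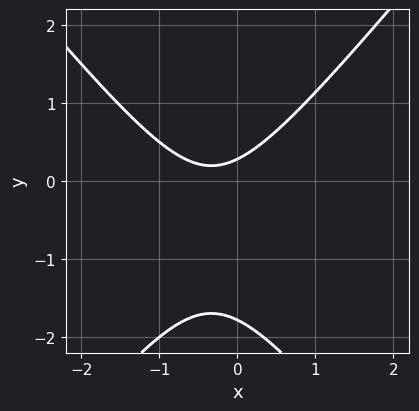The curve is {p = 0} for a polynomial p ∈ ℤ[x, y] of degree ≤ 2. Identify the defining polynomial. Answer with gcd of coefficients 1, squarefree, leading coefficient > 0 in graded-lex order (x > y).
3*x^2 - 2*y^2 + 2*x - 3*y + 1

(a) The degree is 2 — no degree-1 curve has this shape.
(b) Against the integer gridlines: no x-intercept at any integer in the box.
(c) Putting this together gives p.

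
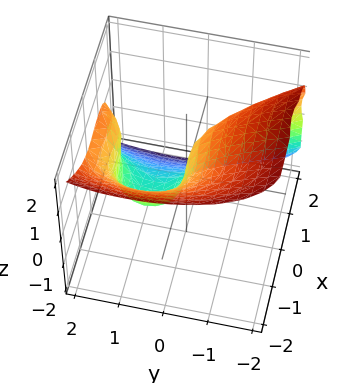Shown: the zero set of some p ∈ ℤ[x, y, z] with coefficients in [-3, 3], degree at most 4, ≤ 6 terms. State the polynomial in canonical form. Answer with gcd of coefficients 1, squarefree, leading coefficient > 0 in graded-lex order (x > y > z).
2*x^3 + 2*z^3 - x*z - 2*y^2 + 3*y

(a) The degree is 3 — a generic line meets the surface in up to 3 points.
(b) Observable constraints: it meets the y-axis at y = 0 (among the integer gridlines); it meets the x-axis at x = 0 (among the integer gridlines); it meets the z-axis at z = 0 (among the integer gridlines).
(c) Solving for integer coefficients yields p as stated.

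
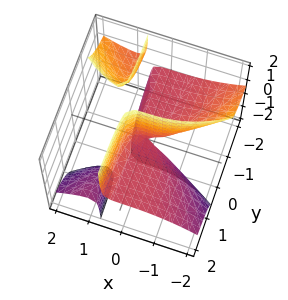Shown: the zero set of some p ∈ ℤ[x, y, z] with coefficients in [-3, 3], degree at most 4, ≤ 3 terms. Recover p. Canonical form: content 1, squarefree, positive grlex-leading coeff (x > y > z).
1. I count 3 distinct pieces. Treating them together as one polynomial.
2. The degree is 3 — a generic line meets the surface in up to 3 points.
3. Observable constraints: every point of the y-axis in the box is on the surface; one x-axis crossing is at x = 0.
4. The integer polynomial consistent with all of this is the stated p. Check: (0, 0, 2) on the z-axis lies on the surface, and p(0, 0, 2) = 0. ✓

x^3 + 3*x*y*z - 2*y*z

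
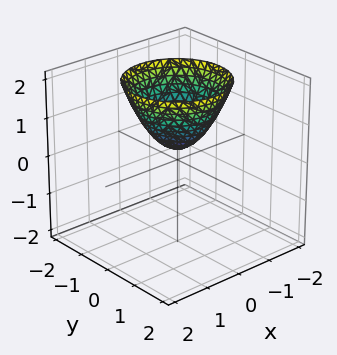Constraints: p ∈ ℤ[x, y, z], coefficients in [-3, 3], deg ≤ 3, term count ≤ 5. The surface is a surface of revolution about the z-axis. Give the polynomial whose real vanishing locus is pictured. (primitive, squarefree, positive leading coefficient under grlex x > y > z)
3*x^2 + 3*y^2 - 3*z + 1

First, the degree is 2 — the shape is more complex than any degree-1 surface.
Next, symmetry: the surface is invariant under rotation about z: p = q(x² + y², z).
Then, checking where it meets the axes: the surface avoids every integer y-axis point in the box; a circular section at z = 2 has radius between 1 and 2; no x-intercept at any integer in the box.
Finally, matching integer coefficients to the picture gives p.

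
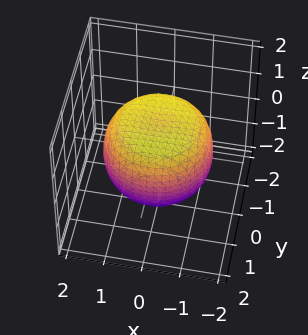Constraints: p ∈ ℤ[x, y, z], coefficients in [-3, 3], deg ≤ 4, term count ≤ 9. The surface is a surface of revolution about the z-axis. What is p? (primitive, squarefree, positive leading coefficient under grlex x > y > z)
1. deg p = 4. The shape is more complex than any degree-3 surface.
2. Symmetry: the surface is invariant under rotation about z: p = q(x² + y², z).
3. From the visible intercepts: a circular section at z = 0 has radius between 1 and 2; the z-axis gridline crossings are at z ∈ {-1, 1}.
4. These observations pin down the coefficients.

x^4 + 2*x^2*y^2 + y^4 - x^2 - y^2 + 2*z^2 - 2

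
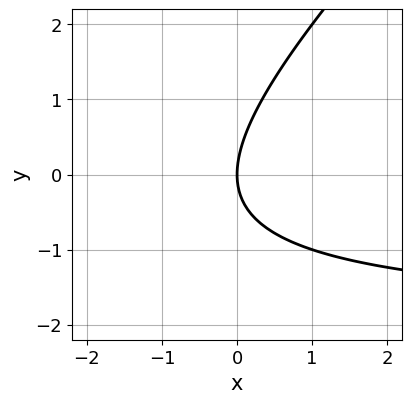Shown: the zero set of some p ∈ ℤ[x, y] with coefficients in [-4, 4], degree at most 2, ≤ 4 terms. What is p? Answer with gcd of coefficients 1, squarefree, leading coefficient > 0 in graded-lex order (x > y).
(a) Degree: no degree-1 curve has this shape, so deg p = 2.
(b) Checking where it meets the axes: it meets the y-axis at y = 0 (among the integer gridlines); it crosses the x-axis at the gridline x = 0.
(c) Putting this together gives p.

x*y - y^2 + 2*x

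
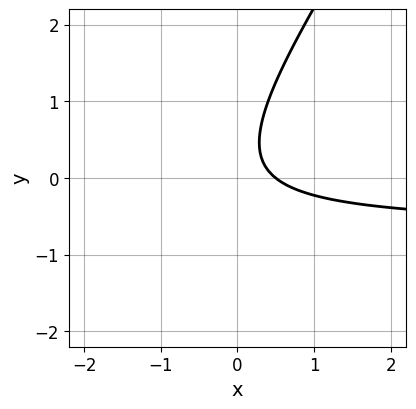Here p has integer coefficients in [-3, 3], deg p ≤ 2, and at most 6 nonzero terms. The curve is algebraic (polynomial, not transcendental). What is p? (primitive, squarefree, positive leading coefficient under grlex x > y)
3*x*y - 2*y^2 + 2*x + y - 1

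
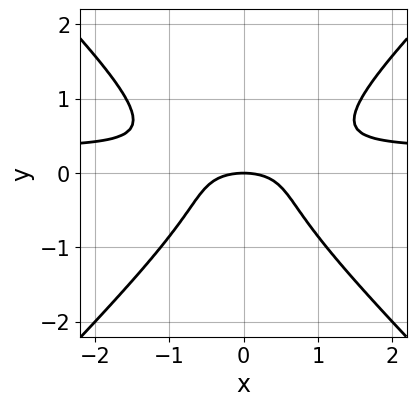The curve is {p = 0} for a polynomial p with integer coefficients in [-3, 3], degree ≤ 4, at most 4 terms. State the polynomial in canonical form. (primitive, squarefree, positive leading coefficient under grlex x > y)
3*x^2*y - 3*y^3 - x^2 - 2*y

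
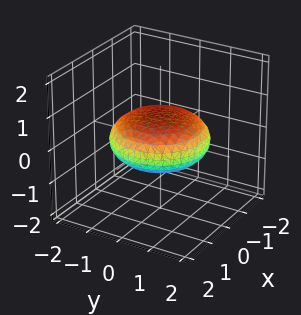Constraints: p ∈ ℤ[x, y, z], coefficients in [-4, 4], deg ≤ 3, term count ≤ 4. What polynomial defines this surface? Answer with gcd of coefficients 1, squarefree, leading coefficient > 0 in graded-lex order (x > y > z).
x^2 + y^2 + 3*z^2 - 2

First, deg p = 2. The shape is more complex than any degree-1 surface.
Next, symmetry: every cross-section ⟂ z is a circle, so x, y appear only via x² + y².
Then, reading off the gridlines: a circular section at z = 0 has radius between 1 and 2.
Finally, the integer polynomial consistent with all of this is the stated p.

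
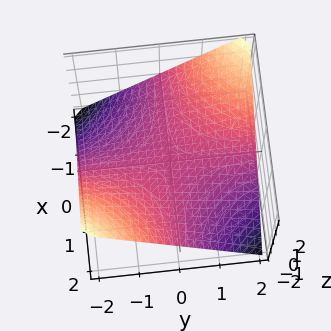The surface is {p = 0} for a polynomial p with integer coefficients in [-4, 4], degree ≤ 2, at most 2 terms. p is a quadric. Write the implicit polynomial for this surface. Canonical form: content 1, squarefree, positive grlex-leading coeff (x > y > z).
x*y + 2*z

First, deg p = 2. A hyperbolic paraboloid; a quadric.
Next, observable constraints: every point of the y-axis in the box is on the surface; one z-axis crossing is at z = 0; every point of the x-axis in the box is on the surface.
Finally, these observations pin down the coefficients.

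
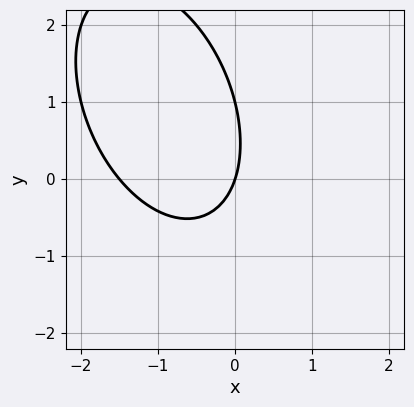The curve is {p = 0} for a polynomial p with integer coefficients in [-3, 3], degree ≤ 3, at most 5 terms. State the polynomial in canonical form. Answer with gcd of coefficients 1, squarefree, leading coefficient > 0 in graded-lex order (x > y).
2*x^2 + x*y + y^2 + 3*x - y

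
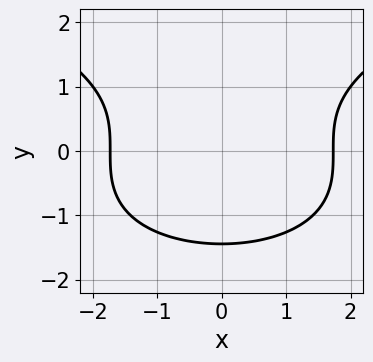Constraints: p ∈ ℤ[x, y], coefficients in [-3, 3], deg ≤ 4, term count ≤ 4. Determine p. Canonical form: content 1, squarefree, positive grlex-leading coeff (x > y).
y^3 - x^2 + 3

First, the degree is 3 — no degree-2 curve has this shape.
Next, symmetries: the x ↦ −x reflection is a symmetry, so x appears only in even powers.
Finally, the integer polynomial consistent with all of this is the stated p.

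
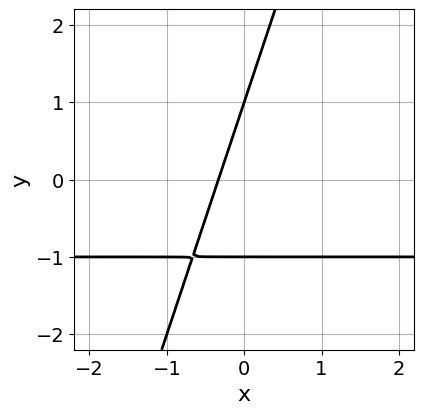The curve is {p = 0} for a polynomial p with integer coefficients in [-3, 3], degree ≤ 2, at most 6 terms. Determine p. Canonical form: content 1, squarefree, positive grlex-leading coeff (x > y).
3*x*y - y^2 + 3*x + 1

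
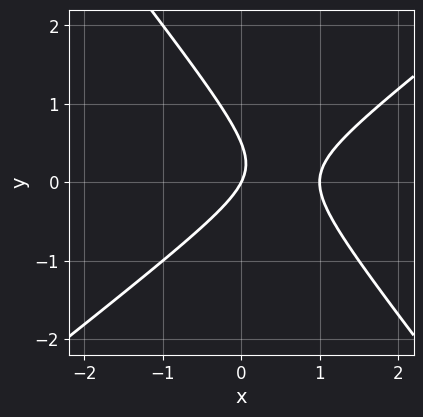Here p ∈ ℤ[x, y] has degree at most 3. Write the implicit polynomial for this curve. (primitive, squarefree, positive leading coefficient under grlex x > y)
2*x^2 - x*y - 2*y^2 - 2*x + y

(a) deg p = 2. The shape is more complex than any degree-1 curve.
(b) Reading off the gridlines: it crosses the y-axis at the gridline y = 0; the x-axis gridline crossings are at x ∈ {0, 1}.
(c) Putting this together gives p.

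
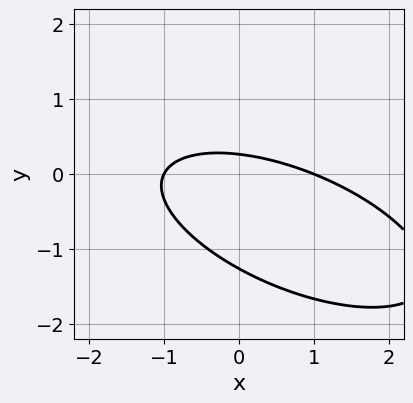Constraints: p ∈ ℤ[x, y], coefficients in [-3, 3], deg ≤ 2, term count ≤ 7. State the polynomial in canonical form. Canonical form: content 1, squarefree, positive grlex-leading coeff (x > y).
x^2 + 2*x*y + 3*y^2 + 3*y - 1

(a) The degree is 2 — the shape is more complex than any degree-1 curve.
(b) Reading off the gridlines: the x-axis gridline crossings are at x ∈ {-1, 1}.
(c) Matching integer coefficients to the picture gives p.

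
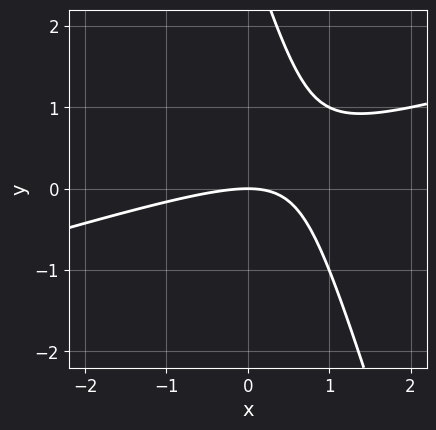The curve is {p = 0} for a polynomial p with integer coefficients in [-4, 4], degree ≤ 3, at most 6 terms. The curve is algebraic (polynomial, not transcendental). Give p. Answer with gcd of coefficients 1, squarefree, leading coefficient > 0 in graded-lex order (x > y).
(a) Degree: a generic line meets the curve in up to 2 points, so deg p = 2.
(b) Reading off the gridlines: it meets the y-axis at y = 0 (among the integer gridlines); it meets the x-axis at x = 0 (among the integer gridlines).
(c) Putting this together gives p.

x^2 - 3*x*y - y^2 + 3*y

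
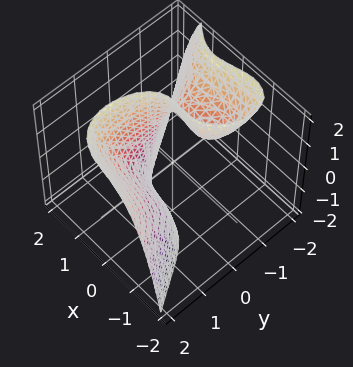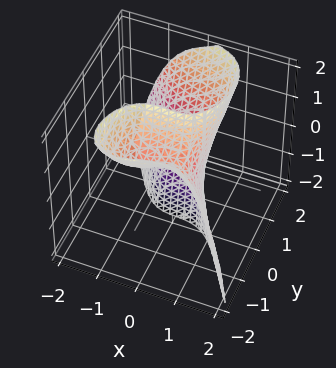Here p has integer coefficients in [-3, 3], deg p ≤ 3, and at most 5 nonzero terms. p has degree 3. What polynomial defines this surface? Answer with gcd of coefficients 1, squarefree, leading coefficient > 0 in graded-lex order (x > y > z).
2*x^3 + y^3 + x*y - 2*y*z - 1

deg p = 3. No degree-2 surface has this shape.
From the visible intercepts: it meets the y-axis at y = 1 (among the integer gridlines); the surface avoids every integer z-axis point in the box.
The integer polynomial consistent with all of this is the stated p.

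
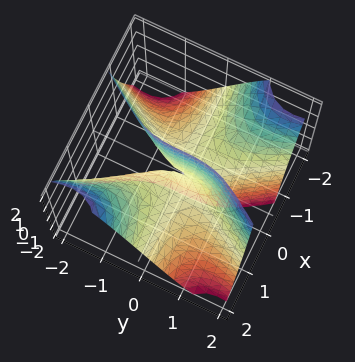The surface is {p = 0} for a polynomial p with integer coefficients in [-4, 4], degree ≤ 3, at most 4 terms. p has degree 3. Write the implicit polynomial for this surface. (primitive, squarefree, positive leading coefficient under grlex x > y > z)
1. Degree: the shape is more complex than any degree-2 surface, so deg p = 3.
2. Observable constraints: it crosses the y-axis at the gridline y = 0; the visible x-axis segment lies entirely on the surface; the visible z-axis segment lies entirely on the surface.
3. Fitting integer coefficients to these (and the overall shape) gives p.

3*x^2*y - y^3 + 3*x*z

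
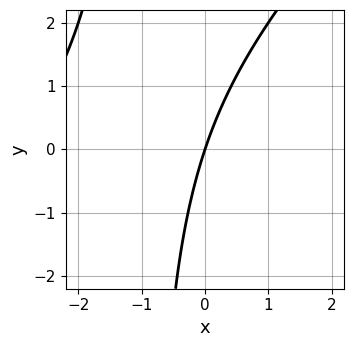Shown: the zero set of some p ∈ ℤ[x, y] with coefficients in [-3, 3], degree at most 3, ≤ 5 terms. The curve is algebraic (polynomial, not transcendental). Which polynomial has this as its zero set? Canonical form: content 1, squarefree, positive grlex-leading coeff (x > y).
x^2 - x*y + 3*x - y

First, deg p = 2. A generic line meets the curve in up to 2 points.
Then, against the integer gridlines: it crosses the y-axis at the gridline y = 0; one x-axis crossing is at x = 0.
Finally, solving for integer coefficients yields p as stated.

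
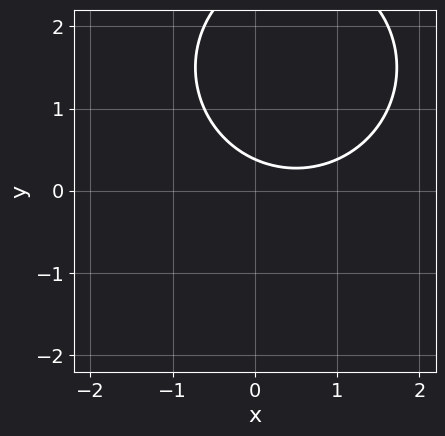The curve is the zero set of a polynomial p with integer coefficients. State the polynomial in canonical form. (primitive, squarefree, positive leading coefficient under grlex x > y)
1. The degree is 2 — a generic line meets the curve in up to 2 points.
2. Against the integer gridlines: it misses every integer gridline on the x-axis.
3. Matching integer coefficients to the picture gives p.

x^2 + y^2 - x - 3*y + 1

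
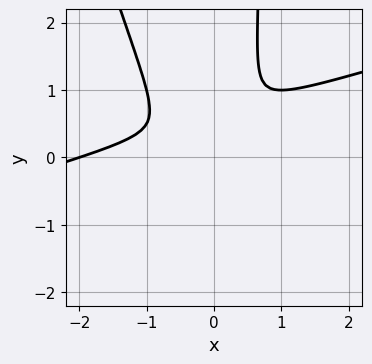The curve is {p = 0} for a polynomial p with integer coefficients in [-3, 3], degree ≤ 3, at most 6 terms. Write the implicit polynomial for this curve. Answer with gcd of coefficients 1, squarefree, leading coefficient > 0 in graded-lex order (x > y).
x^3 - 3*x^2*y - x*y^2 + 2*x^2 + y^2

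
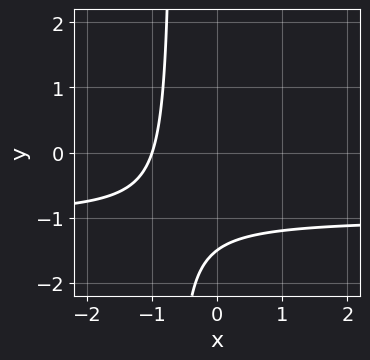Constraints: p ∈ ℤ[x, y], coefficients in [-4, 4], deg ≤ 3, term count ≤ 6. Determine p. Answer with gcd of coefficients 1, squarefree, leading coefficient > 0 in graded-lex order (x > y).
3*x*y + 3*x + 2*y + 3

1. Degree: the shape is more complex than any degree-1 curve, so deg p = 2.
2. Against the integer gridlines: one x-axis crossing is at x = -1.
3. Assembling these constraints gives the stated polynomial.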